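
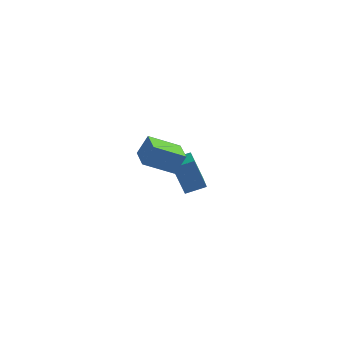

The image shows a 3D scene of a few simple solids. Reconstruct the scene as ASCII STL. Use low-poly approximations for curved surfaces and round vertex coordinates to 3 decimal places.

solid 
facet normal -0.814 -0.328 0.480
outer loop
vertex 1.852 -1.683 4.255
vertex 1.395 -0.786 4.092
vertex 1.523 -1.99 3.487
endloop
endfacet
facet normal 0.449 -0.879 0.159
outer loop
vertex 2.605 -1.554 2.848
vertex 1.852 -1.683 4.255
vertex 1.523 -1.99 3.487
endloop
endfacet
facet normal -0.814 -0.328 0.480
outer loop
vertex 1.523 -1.99 3.487
vertex 1.395 -0.786 4.092
vertex 1.066 -1.093 3.324
endloop
endfacet
facet normal -0.370 -0.345 -0.862
outer loop
vertex 1.066 -1.093 3.324
vertex 2.605 -1.554 2.848
vertex 1.523 -1.99 3.487
endloop
endfacet
facet normal 0.370 0.345 0.862
outer loop
vertex 1.852 -1.683 4.255
vertex 2.477 -0.35 3.453
vertex 1.395 -0.786 4.092
endloop
endfacet
facet normal 0.449 -0.879 0.159
outer loop
vertex 2.934 -1.247 3.616
vertex 1.852 -1.683 4.255
vertex 2.605 -1.554 2.848
endloop
endfacet
facet normal 0.370 0.345 0.862
outer loop
vertex 2.934 -1.247 3.616
vertex 2.477 -0.35 3.453
vertex 1.852 -1.683 4.255
endloop
endfacet
facet normal -0.449 0.879 -0.159
outer loop
vertex 1.395 -0.786 4.092
vertex 2.477 -0.35 3.453
vertex 1.066 -1.093 3.324
endloop
endfacet
facet normal -0.370 -0.345 -0.862
outer loop
vertex 2.148 -0.657 2.685
vertex 2.605 -1.554 2.848
vertex 1.066 -1.093 3.324
endloop
endfacet
facet normal -0.449 0.879 -0.159
outer loop
vertex 1.066 -1.093 3.324
vertex 2.477 -0.35 3.453
vertex 2.148 -0.657 2.685
endloop
endfacet
facet normal 0.814 0.328 -0.480
outer loop
vertex 2.148 -0.657 2.685
vertex 2.934 -1.247 3.616
vertex 2.605 -1.554 2.848
endloop
endfacet
facet normal 0.814 0.328 -0.480
outer loop
vertex 2.477 -0.35 3.453
vertex 2.934 -1.247 3.616
vertex 2.148 -0.657 2.685
endloop
endfacet
facet normal -0.849 -0.435 -0.299
outer loop
vertex 1.347 2.74 -0.431
vertex 0.994 3.541 -0.592
vertex 1.862 2.688 -1.817
endloop
endfacet
facet normal 0.397 -0.900 0.181
outer loop
vertex 2.626 3.079 -1.548
vertex 1.347 2.74 -0.431
vertex 1.862 2.688 -1.817
endloop
endfacet
facet normal -0.849 -0.435 -0.299
outer loop
vertex 1.862 2.688 -1.817
vertex 0.994 3.541 -0.592
vertex 1.509 3.489 -1.979
endloop
endfacet
facet normal 0.348 -0.036 -0.937
outer loop
vertex 1.509 3.489 -1.979
vertex 2.626 3.079 -1.548
vertex 1.862 2.688 -1.817
endloop
endfacet
facet normal -0.348 0.035 0.937
outer loop
vertex 1.347 2.74 -0.431
vertex 1.758 3.932 -0.323
vertex 0.994 3.541 -0.592
endloop
endfacet
facet normal 0.397 -0.900 0.181
outer loop
vertex 2.111 3.131 -0.161
vertex 1.347 2.74 -0.431
vertex 2.626 3.079 -1.548
endloop
endfacet
facet normal -0.349 0.036 0.936
outer loop
vertex 2.111 3.131 -0.161
vertex 1.758 3.932 -0.323
vertex 1.347 2.74 -0.431
endloop
endfacet
facet normal -0.397 0.900 -0.181
outer loop
vertex 0.994 3.541 -0.592
vertex 1.758 3.932 -0.323
vertex 1.509 3.489 -1.979
endloop
endfacet
facet normal 0.349 -0.035 -0.937
outer loop
vertex 2.273 3.88 -1.709
vertex 2.626 3.079 -1.548
vertex 1.509 3.489 -1.979
endloop
endfacet
facet normal -0.397 0.900 -0.181
outer loop
vertex 1.509 3.489 -1.979
vertex 1.758 3.932 -0.323
vertex 2.273 3.88 -1.709
endloop
endfacet
facet normal 0.850 0.435 0.299
outer loop
vertex 2.273 3.88 -1.709
vertex 2.111 3.131 -0.161
vertex 2.626 3.079 -1.548
endloop
endfacet
facet normal 0.849 0.435 0.299
outer loop
vertex 1.758 3.932 -0.323
vertex 2.111 3.131 -0.161
vertex 2.273 3.88 -1.709
endloop
endfacet

endsolid


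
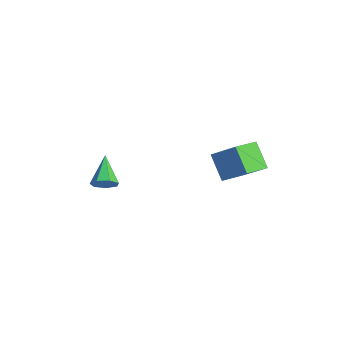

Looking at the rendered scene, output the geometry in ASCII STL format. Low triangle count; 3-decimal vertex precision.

solid 
facet normal 0.775 -0.233 -0.587
outer loop
vertex 2.5 -2.582 -3.282
vertex 2.016 -2.727 -3.863
vertex 2.357 -2.063 -3.677
endloop
endfacet
facet normal 0.300 0.629 0.717
outer loop
vertex 2.5 -2.582 -3.282
vertex 2.357 -2.063 -3.677
vertex 0.504 -2.273 -2.717
endloop
endfacet
facet normal 0.775 -0.233 -0.588
outer loop
vertex 2.357 -2.063 -3.677
vertex 2.016 -2.727 -3.863
vertex 1.957 -2.043 -4.212
endloop
endfacet
facet normal -0.067 0.994 0.087
outer loop
vertex 2.357 -2.063 -3.677
vertex 1.957 -2.043 -4.212
vertex 0.504 -2.273 -2.717
endloop
endfacet
facet normal 0.774 -0.233 -0.588
outer loop
vertex 1.957 -2.043 -4.212
vertex 2.016 -2.727 -3.863
vertex 1.601 -2.539 -4.484
endloop
endfacet
facet normal -0.581 0.670 -0.462
outer loop
vertex 1.957 -2.043 -4.212
vertex 1.601 -2.539 -4.484
vertex 0.504 -2.273 -2.717
endloop
endfacet
facet normal 0.775 -0.233 -0.588
outer loop
vertex 1.601 -2.539 -4.484
vertex 2.016 -2.727 -3.863
vertex 1.558 -3.177 -4.288
endloop
endfacet
facet normal -0.852 -0.100 -0.514
outer loop
vertex 1.601 -2.539 -4.484
vertex 1.558 -3.177 -4.288
vertex 0.504 -2.273 -2.717
endloop
endfacet
facet normal 0.775 -0.234 -0.587
outer loop
vertex 1.558 -3.177 -4.288
vertex 2.016 -2.727 -3.863
vertex 1.859 -3.476 -3.772
endloop
endfacet
facet normal -0.677 -0.735 -0.031
outer loop
vertex 1.558 -3.177 -4.288
vertex 1.859 -3.476 -3.772
vertex 0.504 -2.273 -2.717
endloop
endfacet
facet normal 0.775 -0.234 -0.587
outer loop
vertex 1.859 -3.476 -3.772
vertex 2.016 -2.727 -3.863
vertex 2.278 -3.211 -3.324
endloop
endfacet
facet normal -0.188 -0.759 0.624
outer loop
vertex 1.859 -3.476 -3.772
vertex 2.278 -3.211 -3.324
vertex 0.504 -2.273 -2.717
endloop
endfacet
facet normal 0.775 -0.234 -0.587
outer loop
vertex 2.278 -3.211 -3.324
vertex 2.016 -2.727 -3.863
vertex 2.5 -2.582 -3.282
endloop
endfacet
facet normal 0.247 -0.151 0.957
outer loop
vertex 2.278 -3.211 -3.324
vertex 2.5 -2.582 -3.282
vertex 0.504 -2.273 -2.717
endloop
endfacet
facet normal -0.645 -0.139 0.752
outer loop
vertex 4.295 3.581 -0.735
vertex 3.718 4.898 -0.986
vertex 2.915 2.719 -2.078
endloop
endfacet
facet normal 0.396 -0.902 0.172
outer loop
vertex 4.042 2.962 -3.394
vertex 4.295 3.581 -0.735
vertex 2.915 2.719 -2.078
endloop
endfacet
facet normal -0.644 -0.139 0.752
outer loop
vertex 2.915 2.719 -2.078
vertex 3.718 4.898 -0.986
vertex 2.337 4.036 -2.329
endloop
endfacet
facet normal -0.655 -0.409 -0.636
outer loop
vertex 2.337 4.036 -2.329
vertex 4.042 2.962 -3.394
vertex 2.915 2.719 -2.078
endloop
endfacet
facet normal 0.655 0.408 0.636
outer loop
vertex 4.295 3.581 -0.735
vertex 4.845 5.141 -2.302
vertex 3.718 4.898 -0.986
endloop
endfacet
facet normal 0.395 -0.902 0.172
outer loop
vertex 5.423 3.824 -2.051
vertex 4.295 3.581 -0.735
vertex 4.042 2.962 -3.394
endloop
endfacet
facet normal 0.654 0.408 0.636
outer loop
vertex 5.423 3.824 -2.051
vertex 4.845 5.141 -2.302
vertex 4.295 3.581 -0.735
endloop
endfacet
facet normal -0.396 0.902 -0.172
outer loop
vertex 3.718 4.898 -0.986
vertex 4.845 5.141 -2.302
vertex 2.337 4.036 -2.329
endloop
endfacet
facet normal -0.655 -0.408 -0.636
outer loop
vertex 3.465 4.279 -3.645
vertex 4.042 2.962 -3.394
vertex 2.337 4.036 -2.329
endloop
endfacet
facet normal -0.396 0.902 -0.173
outer loop
vertex 2.337 4.036 -2.329
vertex 4.845 5.141 -2.302
vertex 3.465 4.279 -3.645
endloop
endfacet
facet normal 0.644 0.139 -0.752
outer loop
vertex 3.465 4.279 -3.645
vertex 5.423 3.824 -2.051
vertex 4.042 2.962 -3.394
endloop
endfacet
facet normal 0.644 0.140 -0.752
outer loop
vertex 4.845 5.141 -2.302
vertex 5.423 3.824 -2.051
vertex 3.465 4.279 -3.645
endloop
endfacet

endsolid


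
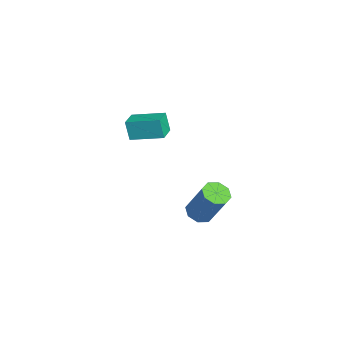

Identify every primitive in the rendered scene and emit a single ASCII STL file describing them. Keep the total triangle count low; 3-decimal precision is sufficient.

solid 
facet normal -0.366 -0.303 -0.880
outer loop
vertex 0.948 0.445 -1.171
vertex 0.426 0.608 -1.01
vertex 0.862 0.859 -1.278
endloop
endfacet
facet normal 0.909 0.084 -0.408
outer loop
vertex 0.948 0.445 -1.171
vertex 0.862 0.859 -1.278
vertex 1.556 0.949 0.289
endloop
endfacet
facet normal 0.909 0.084 -0.408
outer loop
vertex 1.556 0.949 0.289
vertex 0.862 0.859 -1.278
vertex 1.47 1.363 0.182
endloop
endfacet
facet normal 0.366 0.303 0.880
outer loop
vertex 1.556 0.949 0.289
vertex 1.47 1.363 0.182
vertex 1.034 1.112 0.45
endloop
endfacet
facet normal -0.366 -0.303 -0.880
outer loop
vertex 0.862 0.859 -1.278
vertex 0.426 0.608 -1.01
vertex 0.521 1.126 -1.228
endloop
endfacet
facet normal 0.504 0.730 -0.462
outer loop
vertex 0.862 0.859 -1.278
vertex 0.521 1.126 -1.228
vertex 1.47 1.363 0.182
endloop
endfacet
facet normal 0.503 0.731 -0.461
outer loop
vertex 1.47 1.363 0.182
vertex 0.521 1.126 -1.228
vertex 1.128 1.63 0.232
endloop
endfacet
facet normal 0.366 0.304 0.880
outer loop
vertex 1.47 1.363 0.182
vertex 1.128 1.63 0.232
vertex 1.034 1.112 0.45
endloop
endfacet
facet normal -0.365 -0.304 -0.880
outer loop
vertex 0.521 1.126 -1.228
vertex 0.426 0.608 -1.01
vertex 0.124 1.09 -1.051
endloop
endfacet
facet normal -0.196 0.949 -0.246
outer loop
vertex 0.521 1.126 -1.228
vertex 0.124 1.09 -1.051
vertex 1.128 1.63 0.232
endloop
endfacet
facet normal -0.198 0.949 -0.244
outer loop
vertex 1.128 1.63 0.232
vertex 0.124 1.09 -1.051
vertex 0.732 1.593 0.41
endloop
endfacet
facet normal 0.367 0.303 0.879
outer loop
vertex 1.128 1.63 0.232
vertex 0.732 1.593 0.41
vertex 1.034 1.112 0.45
endloop
endfacet
facet normal -0.366 -0.304 -0.879
outer loop
vertex 0.124 1.09 -1.051
vertex 0.426 0.608 -1.01
vertex -0.096 0.771 -0.849
endloop
endfacet
facet normal -0.782 0.612 0.115
outer loop
vertex 0.124 1.09 -1.051
vertex -0.096 0.771 -0.849
vertex 0.732 1.593 0.41
endloop
endfacet
facet normal -0.782 0.613 0.114
outer loop
vertex 0.732 1.593 0.41
vertex -0.096 0.771 -0.849
vertex 0.512 1.275 0.611
endloop
endfacet
facet normal 0.366 0.303 0.880
outer loop
vertex 0.732 1.593 0.41
vertex 0.512 1.275 0.611
vertex 1.034 1.112 0.45
endloop
endfacet
facet normal -0.366 -0.303 -0.880
outer loop
vertex -0.096 0.771 -0.849
vertex 0.426 0.608 -1.01
vertex -0.01 0.357 -0.742
endloop
endfacet
facet normal -0.909 -0.084 0.408
outer loop
vertex -0.096 0.771 -0.849
vertex -0.01 0.357 -0.742
vertex 0.512 1.275 0.611
endloop
endfacet
facet normal -0.909 -0.084 0.408
outer loop
vertex 0.512 1.275 0.611
vertex -0.01 0.357 -0.742
vertex 0.598 0.861 0.718
endloop
endfacet
facet normal 0.366 0.303 0.880
outer loop
vertex 0.512 1.275 0.611
vertex 0.598 0.861 0.718
vertex 1.034 1.112 0.45
endloop
endfacet
facet normal -0.366 -0.304 -0.880
outer loop
vertex -0.01 0.357 -0.742
vertex 0.426 0.608 -1.01
vertex 0.332 0.09 -0.792
endloop
endfacet
facet normal -0.503 -0.731 0.462
outer loop
vertex -0.01 0.357 -0.742
vertex 0.332 0.09 -0.792
vertex 0.598 0.861 0.718
endloop
endfacet
facet normal -0.504 -0.730 0.462
outer loop
vertex 0.598 0.861 0.718
vertex 0.332 0.09 -0.792
vertex 0.939 0.594 0.668
endloop
endfacet
facet normal 0.366 0.303 0.880
outer loop
vertex 0.598 0.861 0.718
vertex 0.939 0.594 0.668
vertex 1.034 1.112 0.45
endloop
endfacet
facet normal -0.367 -0.303 -0.879
outer loop
vertex 0.332 0.09 -0.792
vertex 0.426 0.608 -1.01
vertex 0.728 0.127 -0.97
endloop
endfacet
facet normal 0.199 -0.949 0.245
outer loop
vertex 0.332 0.09 -0.792
vertex 0.728 0.127 -0.97
vertex 0.939 0.594 0.668
endloop
endfacet
facet normal 0.196 -0.949 0.246
outer loop
vertex 0.939 0.594 0.668
vertex 0.728 0.127 -0.97
vertex 1.336 0.63 0.491
endloop
endfacet
facet normal 0.365 0.304 0.880
outer loop
vertex 0.939 0.594 0.668
vertex 1.336 0.63 0.491
vertex 1.034 1.112 0.45
endloop
endfacet
facet normal -0.366 -0.303 -0.880
outer loop
vertex 0.728 0.127 -0.97
vertex 0.426 0.608 -1.01
vertex 0.948 0.445 -1.171
endloop
endfacet
facet normal 0.782 -0.613 -0.114
outer loop
vertex 0.728 0.127 -0.97
vertex 0.948 0.445 -1.171
vertex 1.336 0.63 0.491
endloop
endfacet
facet normal 0.782 -0.612 -0.115
outer loop
vertex 1.336 0.63 0.491
vertex 0.948 0.445 -1.171
vertex 1.556 0.949 0.289
endloop
endfacet
facet normal 0.366 0.304 0.879
outer loop
vertex 1.336 0.63 0.491
vertex 1.556 0.949 0.289
vertex 1.034 1.112 0.45
endloop
endfacet
facet normal -0.902 0.397 -0.170
outer loop
vertex -4.637 -1.266 0.875
vertex -4.152 -0.019 1.21
vertex -4.415 -1.125 0.025
endloop
endfacet
facet normal -0.351 -0.905 -0.242
outer loop
vertex -3.648 -1.461 0.17
vertex -4.637 -1.266 0.875
vertex -4.415 -1.125 0.025
endloop
endfacet
facet normal -0.902 0.396 -0.169
outer loop
vertex -4.415 -1.125 0.025
vertex -4.152 -0.019 1.21
vertex -3.93 0.123 0.36
endloop
endfacet
facet normal 0.250 0.159 -0.955
outer loop
vertex -3.93 0.123 0.36
vertex -3.648 -1.461 0.17
vertex -4.415 -1.125 0.025
endloop
endfacet
facet normal -0.250 -0.159 0.955
outer loop
vertex -4.637 -1.266 0.875
vertex -3.385 -0.355 1.355
vertex -4.152 -0.019 1.21
endloop
endfacet
facet normal -0.351 -0.904 -0.243
outer loop
vertex -3.87 -1.603 1.02
vertex -4.637 -1.266 0.875
vertex -3.648 -1.461 0.17
endloop
endfacet
facet normal -0.250 -0.159 0.955
outer loop
vertex -3.87 -1.603 1.02
vertex -3.385 -0.355 1.355
vertex -4.637 -1.266 0.875
endloop
endfacet
facet normal 0.350 0.905 0.243
outer loop
vertex -4.152 -0.019 1.21
vertex -3.385 -0.355 1.355
vertex -3.93 0.123 0.36
endloop
endfacet
facet normal 0.250 0.159 -0.955
outer loop
vertex -3.163 -0.214 0.505
vertex -3.648 -1.461 0.17
vertex -3.93 0.123 0.36
endloop
endfacet
facet normal 0.352 0.904 0.242
outer loop
vertex -3.93 0.123 0.36
vertex -3.385 -0.355 1.355
vertex -3.163 -0.214 0.505
endloop
endfacet
facet normal 0.902 -0.396 0.169
outer loop
vertex -3.163 -0.214 0.505
vertex -3.87 -1.603 1.02
vertex -3.648 -1.461 0.17
endloop
endfacet
facet normal 0.902 -0.396 0.170
outer loop
vertex -3.385 -0.355 1.355
vertex -3.87 -1.603 1.02
vertex -3.163 -0.214 0.505
endloop
endfacet

endsolid


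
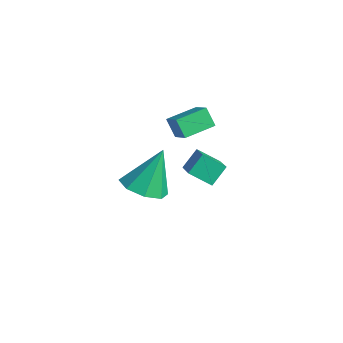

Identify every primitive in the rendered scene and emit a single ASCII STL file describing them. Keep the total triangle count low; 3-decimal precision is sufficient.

solid 
facet normal 0.026 -0.457 -0.889
outer loop
vertex 1.74 -2.102 2.52
vertex 0.876 -1.648 2.261
vertex 1.856 -1.421 2.173
endloop
endfacet
facet normal 0.885 0.083 0.459
outer loop
vertex 1.74 -2.102 2.52
vertex 1.856 -1.421 2.173
vertex 0.824 -0.732 4.039
endloop
endfacet
facet normal 0.026 -0.458 -0.889
outer loop
vertex 1.856 -1.421 2.173
vertex 0.876 -1.648 2.261
vertex 1.398 -0.873 1.877
endloop
endfacet
facet normal 0.719 0.680 0.146
outer loop
vertex 1.856 -1.421 2.173
vertex 1.398 -0.873 1.877
vertex 0.824 -0.732 4.039
endloop
endfacet
facet normal 0.025 -0.457 -0.889
outer loop
vertex 1.398 -0.873 1.877
vertex 0.876 -1.648 2.261
vertex 0.634 -0.778 1.807
endloop
endfacet
facet normal 0.126 0.992 -0.031
outer loop
vertex 1.398 -0.873 1.877
vertex 0.634 -0.778 1.807
vertex 0.824 -0.732 4.039
endloop
endfacet
facet normal 0.026 -0.457 -0.889
outer loop
vertex 0.634 -0.778 1.807
vertex 0.876 -1.648 2.261
vertex 0.011 -1.193 2.002
endloop
endfacet
facet normal -0.548 0.836 0.029
outer loop
vertex 0.634 -0.778 1.807
vertex 0.011 -1.193 2.002
vertex 0.824 -0.732 4.039
endloop
endfacet
facet normal 0.025 -0.458 -0.888
outer loop
vertex 0.011 -1.193 2.002
vertex 0.876 -1.648 2.261
vertex -0.105 -1.874 2.35
endloop
endfacet
facet normal -0.906 0.304 0.293
outer loop
vertex 0.011 -1.193 2.002
vertex -0.105 -1.874 2.35
vertex 0.824 -0.732 4.039
endloop
endfacet
facet normal 0.025 -0.458 -0.889
outer loop
vertex -0.105 -1.874 2.35
vertex 0.876 -1.648 2.261
vertex 0.353 -2.422 2.645
endloop
endfacet
facet normal -0.740 -0.293 0.605
outer loop
vertex -0.105 -1.874 2.35
vertex 0.353 -2.422 2.645
vertex 0.824 -0.732 4.039
endloop
endfacet
facet normal 0.025 -0.458 -0.889
outer loop
vertex 0.353 -2.422 2.645
vertex 0.876 -1.648 2.261
vertex 1.117 -2.517 2.715
endloop
endfacet
facet normal -0.147 -0.605 0.783
outer loop
vertex 0.353 -2.422 2.645
vertex 1.117 -2.517 2.715
vertex 0.824 -0.732 4.039
endloop
endfacet
facet normal 0.026 -0.457 -0.889
outer loop
vertex 1.117 -2.517 2.715
vertex 0.876 -1.648 2.261
vertex 1.74 -2.102 2.52
endloop
endfacet
facet normal 0.526 -0.450 0.722
outer loop
vertex 1.117 -2.517 2.715
vertex 1.74 -2.102 2.52
vertex 0.824 -0.732 4.039
endloop
endfacet
facet normal -0.832 0.079 -0.549
outer loop
vertex -1.511 0.789 3.654
vertex -1.503 2.156 3.839
vertex -0.995 0.889 2.887
endloop
endfacet
facet normal -0.006 -0.991 -0.133
outer loop
vertex -0.097 0.804 3.481
vertex -1.511 0.789 3.654
vertex -0.995 0.889 2.887
endloop
endfacet
facet normal -0.832 0.079 -0.549
outer loop
vertex -0.995 0.889 2.887
vertex -1.503 2.156 3.839
vertex -0.987 2.257 3.072
endloop
endfacet
facet normal 0.556 0.108 -0.824
outer loop
vertex -0.987 2.257 3.072
vertex -0.097 0.804 3.481
vertex -0.995 0.889 2.887
endloop
endfacet
facet normal -0.556 -0.108 0.824
outer loop
vertex -1.511 0.789 3.654
vertex -0.605 2.071 4.433
vertex -1.503 2.156 3.839
endloop
endfacet
facet normal -0.006 -0.991 -0.134
outer loop
vertex -0.613 0.703 4.248
vertex -1.511 0.789 3.654
vertex -0.097 0.804 3.481
endloop
endfacet
facet normal -0.556 -0.108 0.824
outer loop
vertex -0.613 0.703 4.248
vertex -0.605 2.071 4.433
vertex -1.511 0.789 3.654
endloop
endfacet
facet normal 0.005 0.991 0.134
outer loop
vertex -1.503 2.156 3.839
vertex -0.605 2.071 4.433
vertex -0.987 2.257 3.072
endloop
endfacet
facet normal 0.556 0.108 -0.824
outer loop
vertex -0.089 2.171 3.666
vertex -0.097 0.804 3.481
vertex -0.987 2.257 3.072
endloop
endfacet
facet normal 0.007 0.991 0.134
outer loop
vertex -0.987 2.257 3.072
vertex -0.605 2.071 4.433
vertex -0.089 2.171 3.666
endloop
endfacet
facet normal 0.832 -0.079 0.549
outer loop
vertex -0.089 2.171 3.666
vertex -0.613 0.703 4.248
vertex -0.097 0.804 3.481
endloop
endfacet
facet normal 0.832 -0.079 0.549
outer loop
vertex -0.605 2.071 4.433
vertex -0.613 0.703 4.248
vertex -0.089 2.171 3.666
endloop
endfacet
facet normal -0.575 -0.624 0.528
outer loop
vertex -2.072 2.842 0.215
vertex -3.41 3.382 -0.604
vertex -1.923 2.068 -0.537
endloop
endfacet
facet normal 0.807 -0.325 0.494
outer loop
vertex -1.25 2.798 -1.156
vertex -2.072 2.842 0.215
vertex -1.923 2.068 -0.537
endloop
endfacet
facet normal -0.575 -0.624 0.529
outer loop
vertex -1.923 2.068 -0.537
vertex -3.41 3.382 -0.604
vertex -3.262 2.608 -1.357
endloop
endfacet
facet normal 0.136 -0.711 -0.690
outer loop
vertex -3.262 2.608 -1.357
vertex -1.25 2.798 -1.156
vertex -1.923 2.068 -0.537
endloop
endfacet
facet normal -0.136 0.711 0.690
outer loop
vertex -2.072 2.842 0.215
vertex -2.737 4.112 -1.223
vertex -3.41 3.382 -0.604
endloop
endfacet
facet normal 0.806 -0.326 0.494
outer loop
vertex -1.398 3.572 -0.403
vertex -2.072 2.842 0.215
vertex -1.25 2.798 -1.156
endloop
endfacet
facet normal -0.136 0.710 0.690
outer loop
vertex -1.398 3.572 -0.403
vertex -2.737 4.112 -1.223
vertex -2.072 2.842 0.215
endloop
endfacet
facet normal -0.807 0.326 -0.493
outer loop
vertex -3.41 3.382 -0.604
vertex -2.737 4.112 -1.223
vertex -3.262 2.608 -1.357
endloop
endfacet
facet normal 0.136 -0.710 -0.691
outer loop
vertex -2.588 3.338 -1.975
vertex -1.25 2.798 -1.156
vertex -3.262 2.608 -1.357
endloop
endfacet
facet normal -0.806 0.325 -0.495
outer loop
vertex -3.262 2.608 -1.357
vertex -2.737 4.112 -1.223
vertex -2.588 3.338 -1.975
endloop
endfacet
facet normal 0.575 0.624 -0.528
outer loop
vertex -2.588 3.338 -1.975
vertex -1.398 3.572 -0.403
vertex -1.25 2.798 -1.156
endloop
endfacet
facet normal 0.575 0.624 -0.528
outer loop
vertex -2.737 4.112 -1.223
vertex -1.398 3.572 -0.403
vertex -2.588 3.338 -1.975
endloop
endfacet

endsolid


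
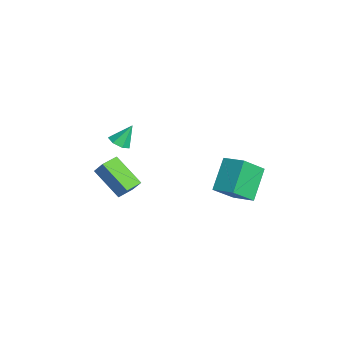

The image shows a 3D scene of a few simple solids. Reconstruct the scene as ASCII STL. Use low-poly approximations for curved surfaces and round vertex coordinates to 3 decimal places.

solid 
facet normal -0.675 -0.463 0.575
outer loop
vertex 1.163 -2.782 -0.957
vertex 0.529 -1.922 -1.009
vertex 0.754 -3.129 -1.717
endloop
endfacet
facet normal 0.593 -0.804 0.048
outer loop
vertex 2.111 -2.198 -2.871
vertex 1.163 -2.782 -0.957
vertex 0.754 -3.129 -1.717
endloop
endfacet
facet normal -0.675 -0.463 0.575
outer loop
vertex 0.754 -3.129 -1.717
vertex 0.529 -1.922 -1.009
vertex 0.12 -2.268 -1.768
endloop
endfacet
facet normal -0.440 -0.372 -0.817
outer loop
vertex 0.12 -2.268 -1.768
vertex 2.111 -2.198 -2.871
vertex 0.754 -3.129 -1.717
endloop
endfacet
facet normal 0.439 0.373 0.817
outer loop
vertex 1.163 -2.782 -0.957
vertex 1.886 -0.991 -2.163
vertex 0.529 -1.922 -1.009
endloop
endfacet
facet normal 0.592 -0.805 0.048
outer loop
vertex 2.52 -1.852 -2.112
vertex 1.163 -2.782 -0.957
vertex 2.111 -2.198 -2.871
endloop
endfacet
facet normal 0.440 0.372 0.817
outer loop
vertex 2.52 -1.852 -2.112
vertex 1.886 -0.991 -2.163
vertex 1.163 -2.782 -0.957
endloop
endfacet
facet normal -0.592 0.804 -0.048
outer loop
vertex 0.529 -1.922 -1.009
vertex 1.886 -0.991 -2.163
vertex 0.12 -2.268 -1.768
endloop
endfacet
facet normal -0.439 -0.373 -0.817
outer loop
vertex 1.477 -1.338 -2.923
vertex 2.111 -2.198 -2.871
vertex 0.12 -2.268 -1.768
endloop
endfacet
facet normal -0.592 0.804 -0.048
outer loop
vertex 0.12 -2.268 -1.768
vertex 1.886 -0.991 -2.163
vertex 1.477 -1.338 -2.923
endloop
endfacet
facet normal 0.675 0.463 -0.575
outer loop
vertex 1.477 -1.338 -2.923
vertex 2.52 -1.852 -2.112
vertex 2.111 -2.198 -2.871
endloop
endfacet
facet normal 0.675 0.463 -0.575
outer loop
vertex 1.886 -0.991 -2.163
vertex 2.52 -1.852 -2.112
vertex 1.477 -1.338 -2.923
endloop
endfacet
facet normal -0.595 0.438 0.674
outer loop
vertex 1.484 3.347 -1.369
vertex 2.495 4.118 -0.977
vertex 1.018 4.57 -2.574
endloop
endfacet
facet normal -0.760 -0.579 -0.294
outer loop
vertex 2.225 3.682 -3.943
vertex 1.484 3.347 -1.369
vertex 1.018 4.57 -2.574
endloop
endfacet
facet normal -0.595 0.438 0.674
outer loop
vertex 1.018 4.57 -2.574
vertex 2.495 4.118 -0.977
vertex 2.028 5.341 -2.183
endloop
endfacet
facet normal -0.262 0.687 -0.677
outer loop
vertex 2.028 5.341 -2.183
vertex 2.225 3.682 -3.943
vertex 1.018 4.57 -2.574
endloop
endfacet
facet normal 0.262 -0.688 0.677
outer loop
vertex 1.484 3.347 -1.369
vertex 3.702 3.23 -2.346
vertex 2.495 4.118 -0.977
endloop
endfacet
facet normal -0.760 -0.580 -0.294
outer loop
vertex 2.692 2.459 -2.737
vertex 1.484 3.347 -1.369
vertex 2.225 3.682 -3.943
endloop
endfacet
facet normal 0.262 -0.687 0.678
outer loop
vertex 2.692 2.459 -2.737
vertex 3.702 3.23 -2.346
vertex 1.484 3.347 -1.369
endloop
endfacet
facet normal 0.760 0.580 0.294
outer loop
vertex 2.495 4.118 -0.977
vertex 3.702 3.23 -2.346
vertex 2.028 5.341 -2.183
endloop
endfacet
facet normal -0.262 0.688 -0.677
outer loop
vertex 3.236 4.453 -3.551
vertex 2.225 3.682 -3.943
vertex 2.028 5.341 -2.183
endloop
endfacet
facet normal 0.760 0.580 0.295
outer loop
vertex 2.028 5.341 -2.183
vertex 3.702 3.23 -2.346
vertex 3.236 4.453 -3.551
endloop
endfacet
facet normal 0.595 -0.438 -0.674
outer loop
vertex 3.236 4.453 -3.551
vertex 2.692 2.459 -2.737
vertex 2.225 3.682 -3.943
endloop
endfacet
facet normal 0.595 -0.438 -0.674
outer loop
vertex 3.702 3.23 -2.346
vertex 2.692 2.459 -2.737
vertex 3.236 4.453 -3.551
endloop
endfacet
facet normal 0.065 -0.548 -0.834
outer loop
vertex -1.438 -1.702 -1.429
vertex -1.847 -1.285 -1.735
vertex -1.189 -1.263 -1.698
endloop
endfacet
facet normal 0.793 -0.080 0.603
outer loop
vertex -1.438 -1.702 -1.429
vertex -1.189 -1.263 -1.698
vertex -1.933 -0.555 -0.625
endloop
endfacet
facet normal 0.065 -0.548 -0.834
outer loop
vertex -1.189 -1.263 -1.698
vertex -1.847 -1.285 -1.735
vertex -1.436 -0.84 -1.995
endloop
endfacet
facet normal 0.796 0.582 0.168
outer loop
vertex -1.189 -1.263 -1.698
vertex -1.436 -0.84 -1.995
vertex -1.933 -0.555 -0.625
endloop
endfacet
facet normal 0.065 -0.547 -0.834
outer loop
vertex -1.436 -0.84 -1.995
vertex -1.847 -1.285 -1.735
vertex -1.993 -0.752 -2.096
endloop
endfacet
facet normal 0.179 0.974 -0.138
outer loop
vertex -1.436 -0.84 -1.995
vertex -1.993 -0.752 -2.096
vertex -1.933 -0.555 -0.625
endloop
endfacet
facet normal 0.063 -0.548 -0.834
outer loop
vertex -1.993 -0.752 -2.096
vertex -1.847 -1.285 -1.735
vertex -2.44 -1.065 -1.924
endloop
endfacet
facet normal -0.593 0.801 -0.083
outer loop
vertex -1.993 -0.752 -2.096
vertex -2.44 -1.065 -1.924
vertex -1.933 -0.555 -0.625
endloop
endfacet
facet normal 0.063 -0.547 -0.835
outer loop
vertex -2.44 -1.065 -1.924
vertex -1.847 -1.285 -1.735
vertex -2.441 -1.544 -1.61
endloop
endfacet
facet normal -0.937 0.192 0.290
outer loop
vertex -2.44 -1.065 -1.924
vertex -2.441 -1.544 -1.61
vertex -1.933 -0.555 -0.625
endloop
endfacet
facet normal 0.064 -0.549 -0.833
outer loop
vertex -2.441 -1.544 -1.61
vertex -1.847 -1.285 -1.735
vertex -1.995 -1.827 -1.389
endloop
endfacet
facet normal -0.596 -0.392 0.701
outer loop
vertex -2.441 -1.544 -1.61
vertex -1.995 -1.827 -1.389
vertex -1.933 -0.555 -0.625
endloop
endfacet
facet normal 0.063 -0.549 -0.833
outer loop
vertex -1.995 -1.827 -1.389
vertex -1.847 -1.285 -1.735
vertex -1.438 -1.702 -1.429
endloop
endfacet
facet normal 0.175 -0.513 0.840
outer loop
vertex -1.995 -1.827 -1.389
vertex -1.438 -1.702 -1.429
vertex -1.933 -0.555 -0.625
endloop
endfacet

endsolid


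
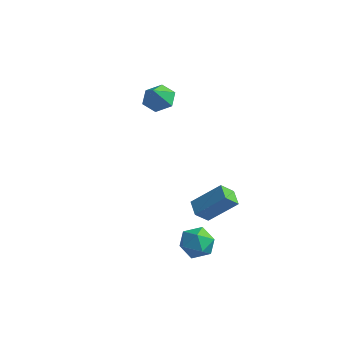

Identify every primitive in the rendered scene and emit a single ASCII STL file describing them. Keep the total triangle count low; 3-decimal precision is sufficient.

solid 
facet normal -0.027 0.519 -0.854
outer loop
vertex -2.989 3.094 2.227
vertex -3.586 2.581 1.934
vertex -3.799 3.272 2.361
endloop
endfacet
facet normal 0.238 0.426 0.873
outer loop
vertex -2.989 3.094 2.227
vertex -3.799 3.272 2.361
vertex -3.554 1.979 2.926
endloop
endfacet
facet normal -0.028 0.519 -0.854
outer loop
vertex -3.799 3.272 2.361
vertex -3.586 2.581 1.934
vertex -4.396 2.758 2.068
endloop
endfacet
facet normal -0.582 0.231 0.780
outer loop
vertex -3.799 3.272 2.361
vertex -4.396 2.758 2.068
vertex -3.554 1.979 2.926
endloop
endfacet
facet normal -0.028 0.518 -0.855
outer loop
vertex -4.396 2.758 2.068
vertex -3.586 2.581 1.934
vertex -4.182 2.067 1.642
endloop
endfacet
facet normal -0.804 -0.472 0.361
outer loop
vertex -4.396 2.758 2.068
vertex -4.182 2.067 1.642
vertex -3.554 1.979 2.926
endloop
endfacet
facet normal -0.028 0.518 -0.855
outer loop
vertex -4.182 2.067 1.642
vertex -3.586 2.581 1.934
vertex -3.372 1.889 1.508
endloop
endfacet
facet normal -0.209 -0.977 0.035
outer loop
vertex -4.182 2.067 1.642
vertex -3.372 1.889 1.508
vertex -3.554 1.979 2.926
endloop
endfacet
facet normal -0.027 0.518 -0.855
outer loop
vertex -3.372 1.889 1.508
vertex -3.586 2.581 1.934
vertex -2.776 2.403 1.801
endloop
endfacet
facet normal 0.611 -0.781 0.128
outer loop
vertex -3.372 1.889 1.508
vertex -2.776 2.403 1.801
vertex -3.554 1.979 2.926
endloop
endfacet
facet normal -0.026 0.519 -0.855
outer loop
vertex -2.776 2.403 1.801
vertex -3.586 2.581 1.934
vertex -2.989 3.094 2.227
endloop
endfacet
facet normal 0.834 -0.080 0.546
outer loop
vertex -2.776 2.403 1.801
vertex -2.989 3.094 2.227
vertex -3.554 1.979 2.926
endloop
endfacet
facet normal -0.651 -0.389 -0.652
outer loop
vertex 1.005 -2.292 -0.947
vertex 0.448 -1.679 -0.757
vertex 1.38 -1.73 -1.657
endloop
endfacet
facet normal 0.656 -0.721 -0.224
outer loop
vertex 2.532 -1.041 -0.503
vertex 1.005 -2.292 -0.947
vertex 1.38 -1.73 -1.657
endloop
endfacet
facet normal -0.651 -0.389 -0.652
outer loop
vertex 1.38 -1.73 -1.657
vertex 0.448 -1.679 -0.757
vertex 0.823 -1.117 -1.467
endloop
endfacet
facet normal 0.383 0.573 -0.725
outer loop
vertex 0.823 -1.117 -1.467
vertex 2.532 -1.041 -0.503
vertex 1.38 -1.73 -1.657
endloop
endfacet
facet normal -0.383 -0.573 0.725
outer loop
vertex 1.005 -2.292 -0.947
vertex 1.6 -0.99 0.397
vertex 0.448 -1.679 -0.757
endloop
endfacet
facet normal 0.656 -0.721 -0.224
outer loop
vertex 2.157 -1.603 0.207
vertex 1.005 -2.292 -0.947
vertex 2.532 -1.041 -0.503
endloop
endfacet
facet normal -0.383 -0.573 0.725
outer loop
vertex 2.157 -1.603 0.207
vertex 1.6 -0.99 0.397
vertex 1.005 -2.292 -0.947
endloop
endfacet
facet normal -0.656 0.721 0.224
outer loop
vertex 0.448 -1.679 -0.757
vertex 1.6 -0.99 0.397
vertex 0.823 -1.117 -1.467
endloop
endfacet
facet normal 0.383 0.573 -0.725
outer loop
vertex 1.975 -0.428 -0.313
vertex 2.532 -1.041 -0.503
vertex 0.823 -1.117 -1.467
endloop
endfacet
facet normal -0.656 0.721 0.224
outer loop
vertex 0.823 -1.117 -1.467
vertex 1.6 -0.99 0.397
vertex 1.975 -0.428 -0.313
endloop
endfacet
facet normal 0.651 0.389 0.652
outer loop
vertex 1.975 -0.428 -0.313
vertex 2.157 -1.603 0.207
vertex 2.532 -1.041 -0.503
endloop
endfacet
facet normal 0.651 0.389 0.652
outer loop
vertex 1.6 -0.99 0.397
vertex 2.157 -1.603 0.207
vertex 1.975 -0.428 -0.313
endloop
endfacet
facet normal -0.182 0.976 0.119
outer loop
vertex 2.08 -2.799 -1.771
vertex 1.209 -2.973 -1.677
vertex 1.742 -2.961 -0.96
endloop
endfacet
facet normal 0.469 0.808 0.357
outer loop
vertex 2.08 -2.799 -1.771
vertex 1.742 -2.961 -0.96
vertex 2.528 -3.314 -1.195
endloop
endfacet
facet normal 0.834 0.520 -0.183
outer loop
vertex 2.08 -2.799 -1.771
vertex 2.528 -3.314 -1.195
vertex 2.482 -3.544 -2.057
endloop
endfacet
facet normal 0.408 0.511 -0.757
outer loop
vertex 2.08 -2.799 -1.771
vertex 2.482 -3.544 -2.057
vertex 1.666 -3.333 -2.355
endloop
endfacet
facet normal -0.220 0.793 -0.569
outer loop
vertex 2.08 -2.799 -1.771
vertex 1.666 -3.333 -2.355
vertex 1.209 -2.973 -1.677
endloop
endfacet
facet normal 0.397 0.310 0.864
outer loop
vertex 2.528 -3.314 -1.195
vertex 1.742 -2.961 -0.96
vertex 1.934 -3.807 -0.745
endloop
endfacet
facet normal -0.657 0.583 0.478
outer loop
vertex 1.742 -2.961 -0.96
vertex 1.209 -2.973 -1.677
vertex 1.118 -3.596 -1.043
endloop
endfacet
facet normal -0.718 0.285 -0.635
outer loop
vertex 1.209 -2.973 -1.677
vertex 1.666 -3.333 -2.355
vertex 1.072 -3.826 -1.905
endloop
endfacet
facet normal 0.299 -0.171 -0.939
outer loop
vertex 1.666 -3.333 -2.355
vertex 2.482 -3.544 -2.057
vertex 1.858 -4.179 -2.14
endloop
endfacet
facet normal 0.988 -0.156 -0.011
outer loop
vertex 2.482 -3.544 -2.057
vertex 2.528 -3.314 -1.195
vertex 2.391 -4.167 -1.423
endloop
endfacet
facet normal -0.408 -0.511 0.757
outer loop
vertex 1.52 -4.341 -1.329
vertex 1.934 -3.807 -0.745
vertex 1.118 -3.596 -1.043
endloop
endfacet
facet normal -0.834 -0.520 0.183
outer loop
vertex 1.52 -4.341 -1.329
vertex 1.118 -3.596 -1.043
vertex 1.072 -3.826 -1.905
endloop
endfacet
facet normal -0.469 -0.808 -0.357
outer loop
vertex 1.52 -4.341 -1.329
vertex 1.072 -3.826 -1.905
vertex 1.858 -4.179 -2.14
endloop
endfacet
facet normal 0.182 -0.976 -0.119
outer loop
vertex 1.52 -4.341 -1.329
vertex 1.858 -4.179 -2.14
vertex 2.391 -4.167 -1.423
endloop
endfacet
facet normal 0.220 -0.793 0.569
outer loop
vertex 1.52 -4.341 -1.329
vertex 2.391 -4.167 -1.423
vertex 1.934 -3.807 -0.745
endloop
endfacet
facet normal -0.299 0.171 0.939
outer loop
vertex 1.118 -3.596 -1.043
vertex 1.934 -3.807 -0.745
vertex 1.742 -2.961 -0.96
endloop
endfacet
facet normal -0.988 0.156 0.011
outer loop
vertex 1.072 -3.826 -1.905
vertex 1.118 -3.596 -1.043
vertex 1.209 -2.973 -1.677
endloop
endfacet
facet normal -0.397 -0.310 -0.864
outer loop
vertex 1.858 -4.179 -2.14
vertex 1.072 -3.826 -1.905
vertex 1.666 -3.333 -2.355
endloop
endfacet
facet normal 0.657 -0.583 -0.478
outer loop
vertex 2.391 -4.167 -1.423
vertex 1.858 -4.179 -2.14
vertex 2.482 -3.544 -2.057
endloop
endfacet
facet normal 0.718 -0.285 0.635
outer loop
vertex 1.934 -3.807 -0.745
vertex 2.391 -4.167 -1.423
vertex 2.528 -3.314 -1.195
endloop
endfacet

endsolid


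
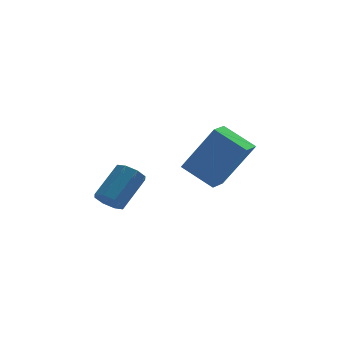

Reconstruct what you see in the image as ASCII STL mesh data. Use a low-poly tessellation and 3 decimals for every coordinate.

solid 
facet normal -0.702 0.511 0.496
outer loop
vertex 1.017 2.621 2.46
vertex 1.443 3.343 2.32
vertex -0.06 2.902 0.645
endloop
endfacet
facet normal -0.501 -0.850 0.166
outer loop
vertex 0.937 2.177 -0.06
vertex 1.017 2.621 2.46
vertex -0.06 2.902 0.645
endloop
endfacet
facet normal -0.702 0.511 0.496
outer loop
vertex -0.06 2.902 0.645
vertex 1.443 3.343 2.32
vertex 0.366 3.624 0.504
endloop
endfacet
facet normal -0.506 0.132 -0.852
outer loop
vertex 0.366 3.624 0.504
vertex 0.937 2.177 -0.06
vertex -0.06 2.902 0.645
endloop
endfacet
facet normal 0.506 -0.133 0.852
outer loop
vertex 1.017 2.621 2.46
vertex 2.44 2.618 1.615
vertex 1.443 3.343 2.32
endloop
endfacet
facet normal -0.501 -0.850 0.166
outer loop
vertex 2.014 1.896 1.756
vertex 1.017 2.621 2.46
vertex 0.937 2.177 -0.06
endloop
endfacet
facet normal 0.506 -0.132 0.852
outer loop
vertex 2.014 1.896 1.756
vertex 2.44 2.618 1.615
vertex 1.017 2.621 2.46
endloop
endfacet
facet normal 0.501 0.850 -0.166
outer loop
vertex 1.443 3.343 2.32
vertex 2.44 2.618 1.615
vertex 0.366 3.624 0.504
endloop
endfacet
facet normal -0.505 0.133 -0.853
outer loop
vertex 1.363 2.899 -0.2
vertex 0.937 2.177 -0.06
vertex 0.366 3.624 0.504
endloop
endfacet
facet normal 0.501 0.850 -0.166
outer loop
vertex 0.366 3.624 0.504
vertex 2.44 2.618 1.615
vertex 1.363 2.899 -0.2
endloop
endfacet
facet normal 0.703 -0.511 -0.496
outer loop
vertex 1.363 2.899 -0.2
vertex 2.014 1.896 1.756
vertex 0.937 2.177 -0.06
endloop
endfacet
facet normal 0.702 -0.511 -0.496
outer loop
vertex 2.44 2.618 1.615
vertex 2.014 1.896 1.756
vertex 1.363 2.899 -0.2
endloop
endfacet
facet normal -0.539 -0.562 -0.628
outer loop
vertex -2.46 0.89 -0.269
vertex -2.661 0.59 0.172
vertex -2.827 1.059 -0.105
endloop
endfacet
facet normal 0.031 0.730 -0.682
outer loop
vertex -2.46 0.89 -0.269
vertex -2.827 1.059 -0.105
vertex -1.659 1.729 0.666
endloop
endfacet
facet normal 0.031 0.730 -0.682
outer loop
vertex -1.659 1.729 0.666
vertex -2.827 1.059 -0.105
vertex -2.026 1.898 0.83
endloop
endfacet
facet normal 0.539 0.564 0.625
outer loop
vertex -1.659 1.729 0.666
vertex -2.026 1.898 0.83
vertex -1.859 1.43 1.108
endloop
endfacet
facet normal -0.539 -0.562 -0.628
outer loop
vertex -2.827 1.059 -0.105
vertex -2.661 0.59 0.172
vertex -3.097 0.954 0.221
endloop
endfacet
facet normal -0.572 0.790 -0.219
outer loop
vertex -2.827 1.059 -0.105
vertex -3.097 0.954 0.221
vertex -2.026 1.898 0.83
endloop
endfacet
facet normal -0.572 0.790 -0.219
outer loop
vertex -2.026 1.898 0.83
vertex -3.097 0.954 0.221
vertex -2.296 1.793 1.156
endloop
endfacet
facet normal 0.537 0.564 0.627
outer loop
vertex -2.026 1.898 0.83
vertex -2.296 1.793 1.156
vertex -1.859 1.43 1.108
endloop
endfacet
facet normal -0.539 -0.561 -0.628
outer loop
vertex -3.097 0.954 0.221
vertex -2.661 0.59 0.172
vertex -3.111 0.635 0.518
endloop
endfacet
facet normal -0.843 0.386 0.375
outer loop
vertex -3.097 0.954 0.221
vertex -3.111 0.635 0.518
vertex -2.296 1.793 1.156
endloop
endfacet
facet normal -0.843 0.387 0.374
outer loop
vertex -2.296 1.793 1.156
vertex -3.111 0.635 0.518
vertex -2.31 1.474 1.454
endloop
endfacet
facet normal 0.537 0.563 0.628
outer loop
vertex -2.296 1.793 1.156
vertex -2.31 1.474 1.454
vertex -1.859 1.43 1.108
endloop
endfacet
facet normal -0.538 -0.565 -0.626
outer loop
vertex -3.111 0.635 0.518
vertex -2.661 0.59 0.172
vertex -2.861 0.291 0.614
endloop
endfacet
facet normal -0.619 -0.242 0.747
outer loop
vertex -3.111 0.635 0.518
vertex -2.861 0.291 0.614
vertex -2.31 1.474 1.454
endloop
endfacet
facet normal -0.618 -0.243 0.748
outer loop
vertex -2.31 1.474 1.454
vertex -2.861 0.291 0.614
vertex -2.06 1.13 1.549
endloop
endfacet
facet normal 0.537 0.564 0.628
outer loop
vertex -2.31 1.474 1.454
vertex -2.06 1.13 1.549
vertex -1.859 1.43 1.108
endloop
endfacet
facet normal -0.539 -0.564 -0.625
outer loop
vertex -2.861 0.291 0.614
vertex -2.661 0.59 0.172
vertex -2.494 0.122 0.45
endloop
endfacet
facet normal -0.031 -0.730 0.682
outer loop
vertex -2.861 0.291 0.614
vertex -2.494 0.122 0.45
vertex -2.06 1.13 1.549
endloop
endfacet
facet normal -0.031 -0.730 0.682
outer loop
vertex -2.06 1.13 1.549
vertex -2.494 0.122 0.45
vertex -1.693 0.961 1.385
endloop
endfacet
facet normal 0.539 0.562 0.628
outer loop
vertex -2.06 1.13 1.549
vertex -1.693 0.961 1.385
vertex -1.859 1.43 1.108
endloop
endfacet
facet normal -0.537 -0.564 -0.627
outer loop
vertex -2.494 0.122 0.45
vertex -2.661 0.59 0.172
vertex -2.224 0.227 0.124
endloop
endfacet
facet normal 0.572 -0.790 0.219
outer loop
vertex -2.494 0.122 0.45
vertex -2.224 0.227 0.124
vertex -1.693 0.961 1.385
endloop
endfacet
facet normal 0.572 -0.790 0.219
outer loop
vertex -1.693 0.961 1.385
vertex -2.224 0.227 0.124
vertex -1.423 1.066 1.059
endloop
endfacet
facet normal 0.539 0.562 0.628
outer loop
vertex -1.693 0.961 1.385
vertex -1.423 1.066 1.059
vertex -1.859 1.43 1.108
endloop
endfacet
facet normal -0.537 -0.563 -0.628
outer loop
vertex -2.224 0.227 0.124
vertex -2.661 0.59 0.172
vertex -2.21 0.546 -0.174
endloop
endfacet
facet normal 0.843 -0.387 -0.375
outer loop
vertex -2.224 0.227 0.124
vertex -2.21 0.546 -0.174
vertex -1.423 1.066 1.059
endloop
endfacet
facet normal 0.843 -0.386 -0.375
outer loop
vertex -1.423 1.066 1.059
vertex -2.21 0.546 -0.174
vertex -1.409 1.385 0.762
endloop
endfacet
facet normal 0.539 0.561 0.628
outer loop
vertex -1.423 1.066 1.059
vertex -1.409 1.385 0.762
vertex -1.859 1.43 1.108
endloop
endfacet
facet normal -0.537 -0.564 -0.628
outer loop
vertex -2.21 0.546 -0.174
vertex -2.661 0.59 0.172
vertex -2.46 0.89 -0.269
endloop
endfacet
facet normal 0.618 0.243 -0.747
outer loop
vertex -2.21 0.546 -0.174
vertex -2.46 0.89 -0.269
vertex -1.409 1.385 0.762
endloop
endfacet
facet normal 0.619 0.241 -0.747
outer loop
vertex -1.409 1.385 0.762
vertex -2.46 0.89 -0.269
vertex -1.659 1.729 0.666
endloop
endfacet
facet normal 0.538 0.565 0.626
outer loop
vertex -1.409 1.385 0.762
vertex -1.659 1.729 0.666
vertex -1.859 1.43 1.108
endloop
endfacet

endsolid


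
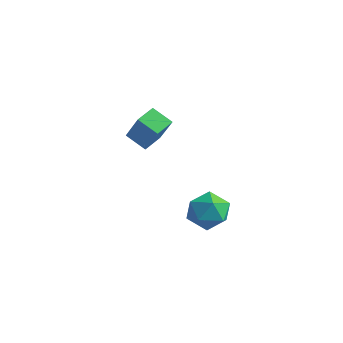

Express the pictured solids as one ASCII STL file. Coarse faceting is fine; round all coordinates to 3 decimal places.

solid 
facet normal -0.855 -0.141 0.499
outer loop
vertex -2.575 0.541 1.527
vertex -2.63 1.716 1.766
vertex -3.633 0.842 -0.202
endloop
endfacet
facet normal 0.046 -0.979 -0.198
outer loop
vertex -2.53 1.024 -0.846
vertex -2.575 0.541 1.527
vertex -3.633 0.842 -0.202
endloop
endfacet
facet normal -0.855 -0.142 0.499
outer loop
vertex -3.633 0.842 -0.202
vertex -2.63 1.716 1.766
vertex -3.689 2.016 0.036
endloop
endfacet
facet normal -0.517 0.146 -0.844
outer loop
vertex -3.689 2.016 0.036
vertex -2.53 1.024 -0.846
vertex -3.633 0.842 -0.202
endloop
endfacet
facet normal 0.517 -0.147 0.843
outer loop
vertex -2.575 0.541 1.527
vertex -1.527 1.898 1.122
vertex -2.63 1.716 1.766
endloop
endfacet
facet normal 0.047 -0.979 -0.198
outer loop
vertex -1.471 0.724 0.884
vertex -2.575 0.541 1.527
vertex -2.53 1.024 -0.846
endloop
endfacet
facet normal 0.516 -0.147 0.844
outer loop
vertex -1.471 0.724 0.884
vertex -1.527 1.898 1.122
vertex -2.575 0.541 1.527
endloop
endfacet
facet normal -0.046 0.979 0.198
outer loop
vertex -2.63 1.716 1.766
vertex -1.527 1.898 1.122
vertex -3.689 2.016 0.036
endloop
endfacet
facet normal -0.516 0.147 -0.844
outer loop
vertex -2.585 2.199 -0.607
vertex -2.53 1.024 -0.846
vertex -3.689 2.016 0.036
endloop
endfacet
facet normal -0.046 0.979 0.199
outer loop
vertex -3.689 2.016 0.036
vertex -1.527 1.898 1.122
vertex -2.585 2.199 -0.607
endloop
endfacet
facet normal 0.855 0.141 -0.499
outer loop
vertex -2.585 2.199 -0.607
vertex -1.471 0.724 0.884
vertex -2.53 1.024 -0.846
endloop
endfacet
facet normal 0.855 0.142 -0.499
outer loop
vertex -1.527 1.898 1.122
vertex -1.471 0.724 0.884
vertex -2.585 2.199 -0.607
endloop
endfacet
facet normal -0.895 -0.428 0.128
outer loop
vertex 2.136 -0.932 -1.462
vertex 2.524 -1.9 -1.986
vertex 2.632 -1.779 -0.83
endloop
endfacet
facet normal -0.759 0.041 0.650
outer loop
vertex 2.136 -0.932 -1.462
vertex 2.632 -1.779 -0.83
vertex 2.883 -0.661 -0.607
endloop
endfacet
facet normal -0.646 0.679 0.349
outer loop
vertex 2.136 -0.932 -1.462
vertex 2.883 -0.661 -0.607
vertex 2.93 -0.092 -1.625
endloop
endfacet
facet normal -0.712 0.604 -0.357
outer loop
vertex 2.136 -0.932 -1.462
vertex 2.93 -0.092 -1.625
vertex 2.708 -0.858 -2.477
endloop
endfacet
facet normal -0.866 -0.080 -0.494
outer loop
vertex 2.136 -0.932 -1.462
vertex 2.708 -0.858 -2.477
vertex 2.524 -1.9 -1.986
endloop
endfacet
facet normal -0.155 -0.160 0.975
outer loop
vertex 2.883 -0.661 -0.607
vertex 2.632 -1.779 -0.83
vertex 3.732 -1.462 -0.603
endloop
endfacet
facet normal -0.376 -0.917 0.131
outer loop
vertex 2.632 -1.779 -0.83
vertex 2.524 -1.9 -1.986
vertex 3.51 -2.228 -1.455
endloop
endfacet
facet normal -0.330 -0.354 -0.875
outer loop
vertex 2.524 -1.9 -1.986
vertex 2.708 -0.858 -2.477
vertex 3.557 -1.659 -2.473
endloop
endfacet
facet normal -0.082 0.752 -0.655
outer loop
vertex 2.708 -0.858 -2.477
vertex 2.93 -0.092 -1.625
vertex 3.808 -0.541 -2.25
endloop
endfacet
facet normal 0.027 0.872 0.489
outer loop
vertex 2.93 -0.092 -1.625
vertex 2.883 -0.661 -0.607
vertex 3.916 -0.42 -1.094
endloop
endfacet
facet normal 0.712 -0.604 0.357
outer loop
vertex 4.304 -1.388 -1.618
vertex 3.732 -1.462 -0.603
vertex 3.51 -2.228 -1.455
endloop
endfacet
facet normal 0.646 -0.679 -0.349
outer loop
vertex 4.304 -1.388 -1.618
vertex 3.51 -2.228 -1.455
vertex 3.557 -1.659 -2.473
endloop
endfacet
facet normal 0.759 -0.041 -0.650
outer loop
vertex 4.304 -1.388 -1.618
vertex 3.557 -1.659 -2.473
vertex 3.808 -0.541 -2.25
endloop
endfacet
facet normal 0.895 0.428 -0.128
outer loop
vertex 4.304 -1.388 -1.618
vertex 3.808 -0.541 -2.25
vertex 3.916 -0.42 -1.094
endloop
endfacet
facet normal 0.866 0.080 0.494
outer loop
vertex 4.304 -1.388 -1.618
vertex 3.916 -0.42 -1.094
vertex 3.732 -1.462 -0.603
endloop
endfacet
facet normal 0.082 -0.752 0.655
outer loop
vertex 3.51 -2.228 -1.455
vertex 3.732 -1.462 -0.603
vertex 2.632 -1.779 -0.83
endloop
endfacet
facet normal -0.027 -0.872 -0.489
outer loop
vertex 3.557 -1.659 -2.473
vertex 3.51 -2.228 -1.455
vertex 2.524 -1.9 -1.986
endloop
endfacet
facet normal 0.155 0.160 -0.975
outer loop
vertex 3.808 -0.541 -2.25
vertex 3.557 -1.659 -2.473
vertex 2.708 -0.858 -2.477
endloop
endfacet
facet normal 0.376 0.917 -0.131
outer loop
vertex 3.916 -0.42 -1.094
vertex 3.808 -0.541 -2.25
vertex 2.93 -0.092 -1.625
endloop
endfacet
facet normal 0.330 0.354 0.875
outer loop
vertex 3.732 -1.462 -0.603
vertex 3.916 -0.42 -1.094
vertex 2.883 -0.661 -0.607
endloop
endfacet

endsolid


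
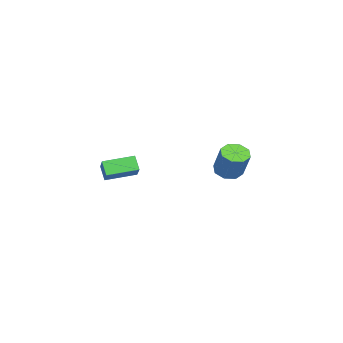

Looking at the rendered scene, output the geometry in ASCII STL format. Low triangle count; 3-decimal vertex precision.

solid 
facet normal -0.377 -0.376 -0.847
outer loop
vertex -3.075 1.345 -3.299
vertex -3.509 0.683 -2.812
vertex -3.728 1.541 -3.095
endloop
endfacet
facet normal 0.125 0.885 -0.449
outer loop
vertex -3.075 1.345 -3.299
vertex -3.728 1.541 -3.095
vertex -2.297 2.12 -1.556
endloop
endfacet
facet normal 0.124 0.885 -0.448
outer loop
vertex -2.297 2.12 -1.556
vertex -3.728 1.541 -3.095
vertex -2.951 2.315 -1.352
endloop
endfacet
facet normal 0.376 0.377 0.846
outer loop
vertex -2.297 2.12 -1.556
vertex -2.951 2.315 -1.352
vertex -2.731 1.457 -1.068
endloop
endfacet
facet normal -0.377 -0.376 -0.847
outer loop
vertex -3.728 1.541 -3.095
vertex -3.509 0.683 -2.812
vertex -4.253 1.234 -2.725
endloop
endfacet
facet normal -0.560 0.820 -0.114
outer loop
vertex -3.728 1.541 -3.095
vertex -4.253 1.234 -2.725
vertex -2.951 2.315 -1.352
endloop
endfacet
facet normal -0.561 0.820 -0.114
outer loop
vertex -2.951 2.315 -1.352
vertex -4.253 1.234 -2.725
vertex -3.475 2.008 -0.981
endloop
endfacet
facet normal 0.378 0.377 0.846
outer loop
vertex -2.951 2.315 -1.352
vertex -3.475 2.008 -0.981
vertex -2.731 1.457 -1.068
endloop
endfacet
facet normal -0.378 -0.376 -0.846
outer loop
vertex -4.253 1.234 -2.725
vertex -3.509 0.683 -2.812
vertex -4.342 0.604 -2.405
endloop
endfacet
facet normal -0.917 0.275 0.287
outer loop
vertex -4.253 1.234 -2.725
vertex -4.342 0.604 -2.405
vertex -3.475 2.008 -0.981
endloop
endfacet
facet normal -0.917 0.275 0.287
outer loop
vertex -3.475 2.008 -0.981
vertex -4.342 0.604 -2.405
vertex -3.564 1.379 -0.662
endloop
endfacet
facet normal 0.377 0.376 0.846
outer loop
vertex -3.475 2.008 -0.981
vertex -3.564 1.379 -0.662
vertex -2.731 1.457 -1.068
endloop
endfacet
facet normal -0.378 -0.376 -0.846
outer loop
vertex -4.342 0.604 -2.405
vertex -3.509 0.683 -2.812
vertex -3.943 0.02 -2.324
endloop
endfacet
facet normal -0.737 -0.431 0.521
outer loop
vertex -4.342 0.604 -2.405
vertex -3.943 0.02 -2.324
vertex -3.564 1.379 -0.662
endloop
endfacet
facet normal -0.737 -0.431 0.521
outer loop
vertex -3.564 1.379 -0.662
vertex -3.943 0.02 -2.324
vertex -3.165 0.795 -0.581
endloop
endfacet
facet normal 0.377 0.375 0.847
outer loop
vertex -3.564 1.379 -0.662
vertex -3.165 0.795 -0.581
vertex -2.731 1.457 -1.068
endloop
endfacet
facet normal -0.376 -0.377 -0.846
outer loop
vertex -3.943 0.02 -2.324
vertex -3.509 0.683 -2.812
vertex -3.289 -0.175 -2.528
endloop
endfacet
facet normal -0.124 -0.885 0.449
outer loop
vertex -3.943 0.02 -2.324
vertex -3.289 -0.175 -2.528
vertex -3.165 0.795 -0.581
endloop
endfacet
facet normal -0.125 -0.885 0.449
outer loop
vertex -3.165 0.795 -0.581
vertex -3.289 -0.175 -2.528
vertex -2.512 0.599 -0.785
endloop
endfacet
facet normal 0.377 0.376 0.847
outer loop
vertex -3.165 0.795 -0.581
vertex -2.512 0.599 -0.785
vertex -2.731 1.457 -1.068
endloop
endfacet
facet normal -0.378 -0.377 -0.846
outer loop
vertex -3.289 -0.175 -2.528
vertex -3.509 0.683 -2.812
vertex -2.765 0.132 -2.899
endloop
endfacet
facet normal 0.561 -0.820 0.114
outer loop
vertex -3.289 -0.175 -2.528
vertex -2.765 0.132 -2.899
vertex -2.512 0.599 -0.785
endloop
endfacet
facet normal 0.560 -0.820 0.114
outer loop
vertex -2.512 0.599 -0.785
vertex -2.765 0.132 -2.899
vertex -1.987 0.906 -1.155
endloop
endfacet
facet normal 0.377 0.376 0.847
outer loop
vertex -2.512 0.599 -0.785
vertex -1.987 0.906 -1.155
vertex -2.731 1.457 -1.068
endloop
endfacet
facet normal -0.377 -0.376 -0.846
outer loop
vertex -2.765 0.132 -2.899
vertex -3.509 0.683 -2.812
vertex -2.676 0.761 -3.218
endloop
endfacet
facet normal 0.917 -0.275 -0.287
outer loop
vertex -2.765 0.132 -2.899
vertex -2.676 0.761 -3.218
vertex -1.987 0.906 -1.155
endloop
endfacet
facet normal 0.917 -0.275 -0.287
outer loop
vertex -1.987 0.906 -1.155
vertex -2.676 0.761 -3.218
vertex -1.898 1.536 -1.475
endloop
endfacet
facet normal 0.378 0.376 0.846
outer loop
vertex -1.987 0.906 -1.155
vertex -1.898 1.536 -1.475
vertex -2.731 1.457 -1.068
endloop
endfacet
facet normal -0.377 -0.375 -0.847
outer loop
vertex -2.676 0.761 -3.218
vertex -3.509 0.683 -2.812
vertex -3.075 1.345 -3.299
endloop
endfacet
facet normal 0.737 0.431 -0.521
outer loop
vertex -2.676 0.761 -3.218
vertex -3.075 1.345 -3.299
vertex -1.898 1.536 -1.475
endloop
endfacet
facet normal 0.737 0.431 -0.521
outer loop
vertex -1.898 1.536 -1.475
vertex -3.075 1.345 -3.299
vertex -2.297 2.12 -1.556
endloop
endfacet
facet normal 0.378 0.376 0.846
outer loop
vertex -1.898 1.536 -1.475
vertex -2.297 2.12 -1.556
vertex -2.731 1.457 -1.068
endloop
endfacet
facet normal -0.584 0.797 0.155
outer loop
vertex 2.609 -2.655 -0.587
vertex 3.81 -1.946 0.294
vertex 2.985 -2.209 -1.46
endloop
endfacet
facet normal -0.728 -0.430 -0.533
outer loop
vertex 4.09 -3.714 -1.754
vertex 2.609 -2.655 -0.587
vertex 2.985 -2.209 -1.46
endloop
endfacet
facet normal -0.584 0.796 0.155
outer loop
vertex 2.985 -2.209 -1.46
vertex 3.81 -1.946 0.294
vertex 4.187 -1.499 -0.579
endloop
endfacet
facet normal 0.358 0.425 -0.831
outer loop
vertex 4.187 -1.499 -0.579
vertex 4.09 -3.714 -1.754
vertex 2.985 -2.209 -1.46
endloop
endfacet
facet normal -0.358 -0.425 0.831
outer loop
vertex 2.609 -2.655 -0.587
vertex 4.915 -3.451 0.0
vertex 3.81 -1.946 0.294
endloop
endfacet
facet normal -0.728 -0.429 -0.534
outer loop
vertex 3.713 -4.161 -0.881
vertex 2.609 -2.655 -0.587
vertex 4.09 -3.714 -1.754
endloop
endfacet
facet normal -0.358 -0.425 0.831
outer loop
vertex 3.713 -4.161 -0.881
vertex 4.915 -3.451 0.0
vertex 2.609 -2.655 -0.587
endloop
endfacet
facet normal 0.728 0.430 0.534
outer loop
vertex 3.81 -1.946 0.294
vertex 4.915 -3.451 0.0
vertex 4.187 -1.499 -0.579
endloop
endfacet
facet normal 0.359 0.425 -0.831
outer loop
vertex 5.291 -3.005 -0.873
vertex 4.09 -3.714 -1.754
vertex 4.187 -1.499 -0.579
endloop
endfacet
facet normal 0.728 0.430 0.533
outer loop
vertex 4.187 -1.499 -0.579
vertex 4.915 -3.451 0.0
vertex 5.291 -3.005 -0.873
endloop
endfacet
facet normal 0.584 -0.797 -0.156
outer loop
vertex 5.291 -3.005 -0.873
vertex 3.713 -4.161 -0.881
vertex 4.09 -3.714 -1.754
endloop
endfacet
facet normal 0.584 -0.797 -0.155
outer loop
vertex 4.915 -3.451 0.0
vertex 3.713 -4.161 -0.881
vertex 5.291 -3.005 -0.873
endloop
endfacet

endsolid


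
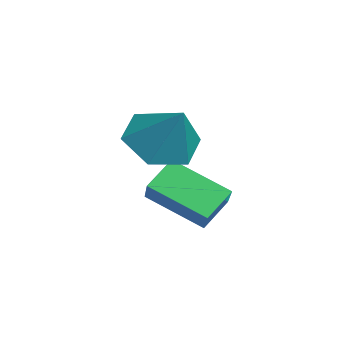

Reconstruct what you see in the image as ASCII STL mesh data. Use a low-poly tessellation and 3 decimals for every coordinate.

solid 
facet normal -0.600 -0.251 -0.759
outer loop
vertex -1.282 0.67 2.174
vertex -1.899 0.071 2.86
vertex -2.133 1.133 2.694
endloop
endfacet
facet normal 0.473 0.881 -0.011
outer loop
vertex -1.282 0.67 2.174
vertex -2.133 1.133 2.694
vertex -0.901 0.489 4.12
endloop
endfacet
facet normal -0.601 -0.251 -0.759
outer loop
vertex -2.133 1.133 2.694
vertex -1.899 0.071 2.86
vertex -2.75 0.535 3.38
endloop
endfacet
facet normal -0.195 0.820 0.539
outer loop
vertex -2.133 1.133 2.694
vertex -2.75 0.535 3.38
vertex -0.901 0.489 4.12
endloop
endfacet
facet normal -0.601 -0.252 -0.759
outer loop
vertex -2.75 0.535 3.38
vertex -1.899 0.071 2.86
vertex -2.516 -0.527 3.547
endloop
endfacet
facet normal -0.369 0.064 0.927
outer loop
vertex -2.75 0.535 3.38
vertex -2.516 -0.527 3.547
vertex -0.901 0.489 4.12
endloop
endfacet
facet normal -0.601 -0.252 -0.759
outer loop
vertex -2.516 -0.527 3.547
vertex -1.899 0.071 2.86
vertex -1.664 -0.99 3.026
endloop
endfacet
facet normal 0.125 -0.631 0.766
outer loop
vertex -2.516 -0.527 3.547
vertex -1.664 -0.99 3.026
vertex -0.901 0.489 4.12
endloop
endfacet
facet normal -0.600 -0.252 -0.759
outer loop
vertex -1.664 -0.99 3.026
vertex -1.899 0.071 2.86
vertex -1.047 -0.392 2.34
endloop
endfacet
facet normal 0.793 -0.569 0.217
outer loop
vertex -1.664 -0.99 3.026
vertex -1.047 -0.392 2.34
vertex -0.901 0.489 4.12
endloop
endfacet
facet normal -0.600 -0.251 -0.759
outer loop
vertex -1.047 -0.392 2.34
vertex -1.899 0.071 2.86
vertex -1.282 0.67 2.174
endloop
endfacet
facet normal 0.967 0.187 -0.172
outer loop
vertex -1.047 -0.392 2.34
vertex -1.282 0.67 2.174
vertex -0.901 0.489 4.12
endloop
endfacet
facet normal -0.454 0.646 0.614
outer loop
vertex -2.651 0.39 1.409
vertex -1.696 0.313 2.196
vertex -1.823 1.797 0.54
endloop
endfacet
facet normal -0.771 0.062 -0.634
outer loop
vertex -1.324 1.087 -0.136
vertex -2.651 0.39 1.409
vertex -1.823 1.797 0.54
endloop
endfacet
facet normal -0.453 0.646 0.614
outer loop
vertex -1.823 1.797 0.54
vertex -1.696 0.313 2.196
vertex -0.867 1.721 1.326
endloop
endfacet
facet normal 0.447 0.761 -0.470
outer loop
vertex -0.867 1.721 1.326
vertex -1.324 1.087 -0.136
vertex -1.823 1.797 0.54
endloop
endfacet
facet normal -0.448 -0.761 0.469
outer loop
vertex -2.651 0.39 1.409
vertex -1.197 -0.397 1.52
vertex -1.696 0.313 2.196
endloop
endfacet
facet normal -0.771 0.062 -0.634
outer loop
vertex -2.153 -0.321 0.734
vertex -2.651 0.39 1.409
vertex -1.324 1.087 -0.136
endloop
endfacet
facet normal -0.447 -0.760 0.471
outer loop
vertex -2.153 -0.321 0.734
vertex -1.197 -0.397 1.52
vertex -2.651 0.39 1.409
endloop
endfacet
facet normal 0.771 -0.062 0.634
outer loop
vertex -1.696 0.313 2.196
vertex -1.197 -0.397 1.52
vertex -0.867 1.721 1.326
endloop
endfacet
facet normal 0.449 0.760 -0.470
outer loop
vertex -0.369 1.01 0.651
vertex -1.324 1.087 -0.136
vertex -0.867 1.721 1.326
endloop
endfacet
facet normal 0.771 -0.062 0.634
outer loop
vertex -0.867 1.721 1.326
vertex -1.197 -0.397 1.52
vertex -0.369 1.01 0.651
endloop
endfacet
facet normal 0.454 -0.646 -0.614
outer loop
vertex -0.369 1.01 0.651
vertex -2.153 -0.321 0.734
vertex -1.324 1.087 -0.136
endloop
endfacet
facet normal 0.453 -0.646 -0.614
outer loop
vertex -1.197 -0.397 1.52
vertex -2.153 -0.321 0.734
vertex -0.369 1.01 0.651
endloop
endfacet

endsolid


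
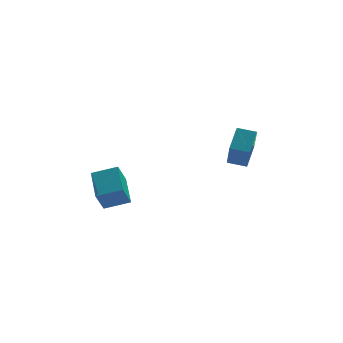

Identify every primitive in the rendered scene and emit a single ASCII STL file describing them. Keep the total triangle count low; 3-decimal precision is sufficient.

solid 
facet normal -0.919 0.344 0.191
outer loop
vertex 2.698 0.903 1.287
vertex 2.823 2.042 -0.166
vertex 2.136 -0.125 0.433
endloop
endfacet
facet normal -0.067 -0.616 0.785
outer loop
vertex 3.037 -0.462 0.246
vertex 2.698 0.903 1.287
vertex 2.136 -0.125 0.433
endloop
endfacet
facet normal -0.919 0.344 0.191
outer loop
vertex 2.136 -0.125 0.433
vertex 2.823 2.042 -0.166
vertex 2.261 1.014 -1.02
endloop
endfacet
facet normal -0.387 -0.709 -0.589
outer loop
vertex 2.261 1.014 -1.02
vertex 3.037 -0.462 0.246
vertex 2.136 -0.125 0.433
endloop
endfacet
facet normal 0.387 0.709 0.589
outer loop
vertex 2.698 0.903 1.287
vertex 3.724 1.705 -0.353
vertex 2.823 2.042 -0.166
endloop
endfacet
facet normal -0.067 -0.616 0.785
outer loop
vertex 3.599 0.566 1.1
vertex 2.698 0.903 1.287
vertex 3.037 -0.462 0.246
endloop
endfacet
facet normal 0.387 0.709 0.589
outer loop
vertex 3.599 0.566 1.1
vertex 3.724 1.705 -0.353
vertex 2.698 0.903 1.287
endloop
endfacet
facet normal 0.067 0.616 -0.785
outer loop
vertex 2.823 2.042 -0.166
vertex 3.724 1.705 -0.353
vertex 2.261 1.014 -1.02
endloop
endfacet
facet normal -0.387 -0.709 -0.589
outer loop
vertex 3.162 0.677 -1.207
vertex 3.037 -0.462 0.246
vertex 2.261 1.014 -1.02
endloop
endfacet
facet normal 0.067 0.616 -0.785
outer loop
vertex 2.261 1.014 -1.02
vertex 3.724 1.705 -0.353
vertex 3.162 0.677 -1.207
endloop
endfacet
facet normal 0.919 -0.344 -0.191
outer loop
vertex 3.162 0.677 -1.207
vertex 3.599 0.566 1.1
vertex 3.037 -0.462 0.246
endloop
endfacet
facet normal 0.919 -0.344 -0.191
outer loop
vertex 3.724 1.705 -0.353
vertex 3.599 0.566 1.1
vertex 3.162 0.677 -1.207
endloop
endfacet
facet normal -0.345 -0.405 0.847
outer loop
vertex -2.907 -0.265 -1.826
vertex -2.9 1.358 -1.047
vertex -4.165 -0.06 -2.24
endloop
endfacet
facet normal -0.005 -0.902 -0.432
outer loop
vertex -3.72 0.462 -3.333
vertex -2.907 -0.265 -1.826
vertex -4.165 -0.06 -2.24
endloop
endfacet
facet normal -0.344 -0.405 0.847
outer loop
vertex -4.165 -0.06 -2.24
vertex -2.9 1.358 -1.047
vertex -4.158 1.562 -1.461
endloop
endfacet
facet normal -0.939 0.153 -0.309
outer loop
vertex -4.158 1.562 -1.461
vertex -3.72 0.462 -3.333
vertex -4.165 -0.06 -2.24
endloop
endfacet
facet normal 0.939 -0.153 0.309
outer loop
vertex -2.907 -0.265 -1.826
vertex -2.455 1.88 -2.14
vertex -2.9 1.358 -1.047
endloop
endfacet
facet normal -0.004 -0.901 -0.433
outer loop
vertex -2.462 0.258 -2.919
vertex -2.907 -0.265 -1.826
vertex -3.72 0.462 -3.333
endloop
endfacet
facet normal 0.939 -0.153 0.309
outer loop
vertex -2.462 0.258 -2.919
vertex -2.455 1.88 -2.14
vertex -2.907 -0.265 -1.826
endloop
endfacet
facet normal 0.004 0.902 0.432
outer loop
vertex -2.9 1.358 -1.047
vertex -2.455 1.88 -2.14
vertex -4.158 1.562 -1.461
endloop
endfacet
facet normal -0.939 0.152 -0.309
outer loop
vertex -3.713 2.085 -2.554
vertex -3.72 0.462 -3.333
vertex -4.158 1.562 -1.461
endloop
endfacet
facet normal 0.004 0.901 0.433
outer loop
vertex -4.158 1.562 -1.461
vertex -2.455 1.88 -2.14
vertex -3.713 2.085 -2.554
endloop
endfacet
facet normal 0.344 0.405 -0.847
outer loop
vertex -3.713 2.085 -2.554
vertex -2.462 0.258 -2.919
vertex -3.72 0.462 -3.333
endloop
endfacet
facet normal 0.345 0.405 -0.847
outer loop
vertex -2.455 1.88 -2.14
vertex -2.462 0.258 -2.919
vertex -3.713 2.085 -2.554
endloop
endfacet

endsolid


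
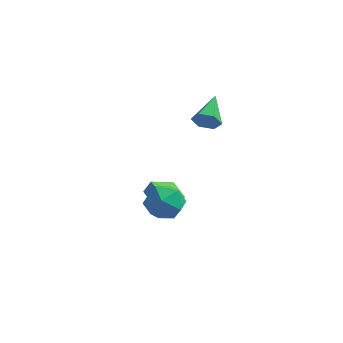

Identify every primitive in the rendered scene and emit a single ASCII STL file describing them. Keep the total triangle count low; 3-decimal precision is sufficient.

solid 
facet normal 0.095 -0.916 -0.390
outer loop
vertex -1.453 3.13 1.502
vertex -1.762 2.806 2.189
vertex -2.261 3.016 1.574
endloop
endfacet
facet normal -0.158 0.654 -0.740
outer loop
vertex -1.453 3.13 1.502
vertex -2.261 3.016 1.574
vertex -1.958 4.694 2.991
endloop
endfacet
facet normal 0.095 -0.916 -0.390
outer loop
vertex -2.261 3.016 1.574
vertex -1.762 2.806 2.189
vertex -2.571 2.692 2.26
endloop
endfacet
facet normal -0.902 0.362 -0.236
outer loop
vertex -2.261 3.016 1.574
vertex -2.571 2.692 2.26
vertex -1.958 4.694 2.991
endloop
endfacet
facet normal 0.095 -0.916 -0.389
outer loop
vertex -2.571 2.692 2.26
vertex -1.762 2.806 2.189
vertex -2.072 2.482 2.876
endloop
endfacet
facet normal -0.776 0.007 0.631
outer loop
vertex -2.571 2.692 2.26
vertex -2.072 2.482 2.876
vertex -1.958 4.694 2.991
endloop
endfacet
facet normal 0.096 -0.916 -0.389
outer loop
vertex -2.072 2.482 2.876
vertex -1.762 2.806 2.189
vertex -1.263 2.597 2.805
endloop
endfacet
facet normal 0.095 -0.057 0.994
outer loop
vertex -2.072 2.482 2.876
vertex -1.263 2.597 2.805
vertex -1.958 4.694 2.991
endloop
endfacet
facet normal 0.095 -0.917 -0.388
outer loop
vertex -1.263 2.597 2.805
vertex -1.762 2.806 2.189
vertex -0.953 2.92 2.118
endloop
endfacet
facet normal 0.840 0.235 0.489
outer loop
vertex -1.263 2.597 2.805
vertex -0.953 2.92 2.118
vertex -1.958 4.694 2.991
endloop
endfacet
facet normal 0.095 -0.916 -0.389
outer loop
vertex -0.953 2.92 2.118
vertex -1.762 2.806 2.189
vertex -1.453 3.13 1.502
endloop
endfacet
facet normal 0.713 0.590 -0.378
outer loop
vertex -0.953 2.92 2.118
vertex -1.453 3.13 1.502
vertex -1.958 4.694 2.991
endloop
endfacet
facet normal -0.721 0.648 0.247
outer loop
vertex -3.803 0.227 -1.279
vertex -3.0 1.341 -1.856
vertex -4.178 0.101 -2.043
endloop
endfacet
facet normal -0.539 -0.748 0.388
outer loop
vertex -3.24 -0.741 -2.364
vertex -3.803 0.227 -1.279
vertex -4.178 0.101 -2.043
endloop
endfacet
facet normal -0.721 0.648 0.246
outer loop
vertex -4.178 0.101 -2.043
vertex -3.0 1.341 -1.856
vertex -3.374 1.215 -2.62
endloop
endfacet
facet normal -0.435 -0.146 -0.888
outer loop
vertex -3.374 1.215 -2.62
vertex -3.24 -0.741 -2.364
vertex -4.178 0.101 -2.043
endloop
endfacet
facet normal 0.435 0.146 0.888
outer loop
vertex -3.803 0.227 -1.279
vertex -2.062 0.499 -2.177
vertex -3.0 1.341 -1.856
endloop
endfacet
facet normal -0.539 -0.748 0.387
outer loop
vertex -2.866 -0.615 -1.6
vertex -3.803 0.227 -1.279
vertex -3.24 -0.741 -2.364
endloop
endfacet
facet normal 0.435 0.146 0.888
outer loop
vertex -2.866 -0.615 -1.6
vertex -2.062 0.499 -2.177
vertex -3.803 0.227 -1.279
endloop
endfacet
facet normal 0.539 0.748 -0.387
outer loop
vertex -3.0 1.341 -1.856
vertex -2.062 0.499 -2.177
vertex -3.374 1.215 -2.62
endloop
endfacet
facet normal -0.436 -0.146 -0.888
outer loop
vertex -2.437 0.373 -2.941
vertex -3.24 -0.741 -2.364
vertex -3.374 1.215 -2.62
endloop
endfacet
facet normal 0.539 0.748 -0.388
outer loop
vertex -3.374 1.215 -2.62
vertex -2.062 0.499 -2.177
vertex -2.437 0.373 -2.941
endloop
endfacet
facet normal 0.721 -0.647 -0.246
outer loop
vertex -2.437 0.373 -2.941
vertex -2.866 -0.615 -1.6
vertex -3.24 -0.741 -2.364
endloop
endfacet
facet normal 0.721 -0.648 -0.247
outer loop
vertex -2.062 0.499 -2.177
vertex -2.866 -0.615 -1.6
vertex -2.437 0.373 -2.941
endloop
endfacet
facet normal -0.609 0.584 0.537
outer loop
vertex -1.979 -1.726 0.068
vertex -2.92 -2.295 -0.382
vertex -2.413 -2.686 0.619
endloop
endfacet
facet normal 0.015 0.493 0.870
outer loop
vertex -1.979 -1.726 0.068
vertex -2.413 -2.686 0.619
vertex -1.238 -2.54 0.516
endloop
endfacet
facet normal 0.532 0.725 0.437
outer loop
vertex -1.979 -1.726 0.068
vertex -1.238 -2.54 0.516
vertex -1.019 -2.06 -0.548
endloop
endfacet
facet normal 0.228 0.960 -0.165
outer loop
vertex -1.979 -1.726 0.068
vertex -1.019 -2.06 -0.548
vertex -2.059 -1.908 -1.103
endloop
endfacet
facet normal -0.478 0.872 -0.103
outer loop
vertex -1.979 -1.726 0.068
vertex -2.059 -1.908 -1.103
vertex -2.92 -2.295 -0.382
endloop
endfacet
facet normal 0.111 -0.207 0.972
outer loop
vertex -1.238 -2.54 0.516
vertex -2.413 -2.686 0.619
vertex -1.721 -3.612 0.343
endloop
endfacet
facet normal -0.900 -0.060 0.432
outer loop
vertex -2.413 -2.686 0.619
vertex -2.92 -2.295 -0.382
vertex -2.761 -3.46 -0.212
endloop
endfacet
facet normal -0.687 0.407 -0.602
outer loop
vertex -2.92 -2.295 -0.382
vertex -2.059 -1.908 -1.103
vertex -2.542 -2.98 -1.276
endloop
endfacet
facet normal 0.455 0.549 -0.702
outer loop
vertex -2.059 -1.908 -1.103
vertex -1.019 -2.06 -0.548
vertex -1.367 -2.834 -1.379
endloop
endfacet
facet normal 0.948 0.169 0.271
outer loop
vertex -1.019 -2.06 -0.548
vertex -1.238 -2.54 0.516
vertex -0.86 -3.225 -0.378
endloop
endfacet
facet normal -0.228 -0.960 0.165
outer loop
vertex -1.801 -3.794 -0.828
vertex -1.721 -3.612 0.343
vertex -2.761 -3.46 -0.212
endloop
endfacet
facet normal -0.532 -0.725 -0.437
outer loop
vertex -1.801 -3.794 -0.828
vertex -2.761 -3.46 -0.212
vertex -2.542 -2.98 -1.276
endloop
endfacet
facet normal -0.015 -0.493 -0.870
outer loop
vertex -1.801 -3.794 -0.828
vertex -2.542 -2.98 -1.276
vertex -1.367 -2.834 -1.379
endloop
endfacet
facet normal 0.609 -0.584 -0.537
outer loop
vertex -1.801 -3.794 -0.828
vertex -1.367 -2.834 -1.379
vertex -0.86 -3.225 -0.378
endloop
endfacet
facet normal 0.478 -0.872 0.103
outer loop
vertex -1.801 -3.794 -0.828
vertex -0.86 -3.225 -0.378
vertex -1.721 -3.612 0.343
endloop
endfacet
facet normal -0.455 -0.549 0.702
outer loop
vertex -2.761 -3.46 -0.212
vertex -1.721 -3.612 0.343
vertex -2.413 -2.686 0.619
endloop
endfacet
facet normal -0.948 -0.169 -0.271
outer loop
vertex -2.542 -2.98 -1.276
vertex -2.761 -3.46 -0.212
vertex -2.92 -2.295 -0.382
endloop
endfacet
facet normal -0.111 0.207 -0.972
outer loop
vertex -1.367 -2.834 -1.379
vertex -2.542 -2.98 -1.276
vertex -2.059 -1.908 -1.103
endloop
endfacet
facet normal 0.900 0.060 -0.432
outer loop
vertex -0.86 -3.225 -0.378
vertex -1.367 -2.834 -1.379
vertex -1.019 -2.06 -0.548
endloop
endfacet
facet normal 0.687 -0.407 0.602
outer loop
vertex -1.721 -3.612 0.343
vertex -0.86 -3.225 -0.378
vertex -1.238 -2.54 0.516
endloop
endfacet

endsolid


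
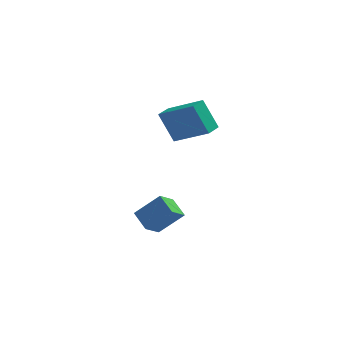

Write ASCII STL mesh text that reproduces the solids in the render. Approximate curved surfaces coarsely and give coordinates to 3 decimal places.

solid 
facet normal -0.875 0.257 -0.411
outer loop
vertex 0.925 1.571 3.738
vertex 1.175 2.556 3.821
vertex 1.695 1.516 2.067
endloop
endfacet
facet normal -0.246 -0.966 -0.081
outer loop
vertex 3.505 0.984 2.919
vertex 0.925 1.571 3.738
vertex 1.695 1.516 2.067
endloop
endfacet
facet normal -0.874 0.257 -0.412
outer loop
vertex 1.695 1.516 2.067
vertex 1.175 2.556 3.821
vertex 1.945 2.502 2.151
endloop
endfacet
facet normal 0.419 -0.029 -0.908
outer loop
vertex 1.945 2.502 2.151
vertex 3.505 0.984 2.919
vertex 1.695 1.516 2.067
endloop
endfacet
facet normal -0.419 0.030 0.908
outer loop
vertex 0.925 1.571 3.738
vertex 2.985 2.024 4.673
vertex 1.175 2.556 3.821
endloop
endfacet
facet normal -0.246 -0.966 -0.082
outer loop
vertex 2.735 1.038 4.589
vertex 0.925 1.571 3.738
vertex 3.505 0.984 2.919
endloop
endfacet
facet normal -0.418 0.029 0.908
outer loop
vertex 2.735 1.038 4.589
vertex 2.985 2.024 4.673
vertex 0.925 1.571 3.738
endloop
endfacet
facet normal 0.245 0.966 0.082
outer loop
vertex 1.175 2.556 3.821
vertex 2.985 2.024 4.673
vertex 1.945 2.502 2.151
endloop
endfacet
facet normal 0.418 -0.030 -0.908
outer loop
vertex 3.755 1.969 3.002
vertex 3.505 0.984 2.919
vertex 1.945 2.502 2.151
endloop
endfacet
facet normal 0.246 0.966 0.082
outer loop
vertex 1.945 2.502 2.151
vertex 2.985 2.024 4.673
vertex 3.755 1.969 3.002
endloop
endfacet
facet normal 0.875 -0.257 0.412
outer loop
vertex 3.755 1.969 3.002
vertex 2.735 1.038 4.589
vertex 3.505 0.984 2.919
endloop
endfacet
facet normal 0.875 -0.257 0.411
outer loop
vertex 2.985 2.024 4.673
vertex 2.735 1.038 4.589
vertex 3.755 1.969 3.002
endloop
endfacet
facet normal -0.599 0.597 0.534
outer loop
vertex 1.453 -0.323 -0.838
vertex 1.863 0.592 -1.401
vertex 0.241 -0.497 -2.002
endloop
endfacet
facet normal -0.357 -0.795 0.490
outer loop
vertex 0.977 -1.232 -2.659
vertex 1.453 -0.323 -0.838
vertex 0.241 -0.497 -2.002
endloop
endfacet
facet normal -0.599 0.597 0.534
outer loop
vertex 0.241 -0.497 -2.002
vertex 1.863 0.592 -1.401
vertex 0.651 0.418 -2.566
endloop
endfacet
facet normal -0.718 -0.103 -0.689
outer loop
vertex 0.651 0.418 -2.566
vertex 0.977 -1.232 -2.659
vertex 0.241 -0.497 -2.002
endloop
endfacet
facet normal 0.717 0.102 0.689
outer loop
vertex 1.453 -0.323 -0.838
vertex 2.599 -0.143 -2.058
vertex 1.863 0.592 -1.401
endloop
endfacet
facet normal -0.357 -0.795 0.490
outer loop
vertex 2.189 -1.058 -1.494
vertex 1.453 -0.323 -0.838
vertex 0.977 -1.232 -2.659
endloop
endfacet
facet normal 0.717 0.103 0.689
outer loop
vertex 2.189 -1.058 -1.494
vertex 2.599 -0.143 -2.058
vertex 1.453 -0.323 -0.838
endloop
endfacet
facet normal 0.357 0.795 -0.490
outer loop
vertex 1.863 0.592 -1.401
vertex 2.599 -0.143 -2.058
vertex 0.651 0.418 -2.566
endloop
endfacet
facet normal -0.717 -0.103 -0.689
outer loop
vertex 1.387 -0.317 -3.222
vertex 0.977 -1.232 -2.659
vertex 0.651 0.418 -2.566
endloop
endfacet
facet normal 0.357 0.795 -0.490
outer loop
vertex 0.651 0.418 -2.566
vertex 2.599 -0.143 -2.058
vertex 1.387 -0.317 -3.222
endloop
endfacet
facet normal 0.599 -0.597 -0.534
outer loop
vertex 1.387 -0.317 -3.222
vertex 2.189 -1.058 -1.494
vertex 0.977 -1.232 -2.659
endloop
endfacet
facet normal 0.599 -0.597 -0.534
outer loop
vertex 2.599 -0.143 -2.058
vertex 2.189 -1.058 -1.494
vertex 1.387 -0.317 -3.222
endloop
endfacet

endsolid
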